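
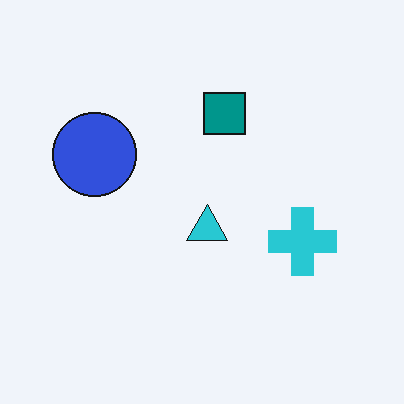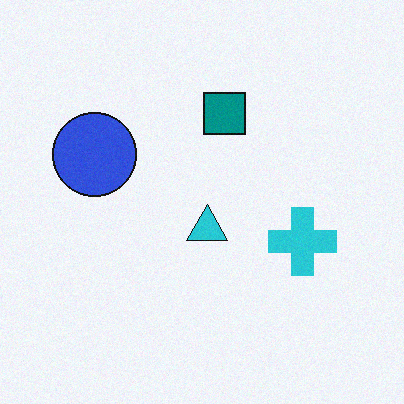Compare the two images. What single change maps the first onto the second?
The image was degraded with subtle gaussian noise.

Random speckle covers the whole image, including the flat background.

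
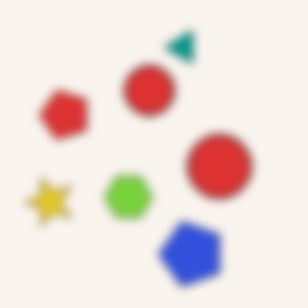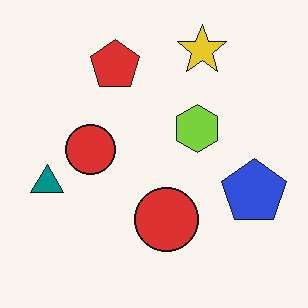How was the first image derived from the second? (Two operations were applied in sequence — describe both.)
Noticeably gaussian-blurred, then transposed (reflected across the top-left ↔ bottom-right diagonal).

Shape edges and outlines are uniformly softened across the whole image. Shapes have swapped their row and column positions — what was in the top-right is now in the bottom-left — a diagonal reflection.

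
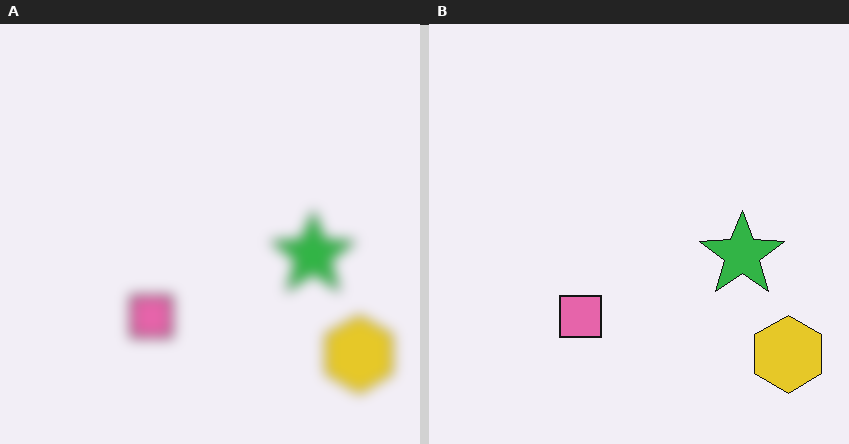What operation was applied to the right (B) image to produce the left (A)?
It was strongly gaussian-blurred.

Shape edges and outlines are uniformly softened across the whole image.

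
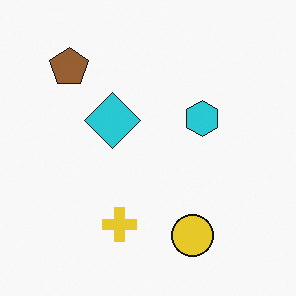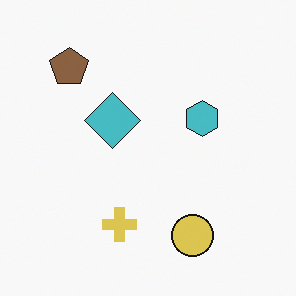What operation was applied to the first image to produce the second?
This is the original image slightly desaturated.

All colors are more muted and greyish — a global saturation change.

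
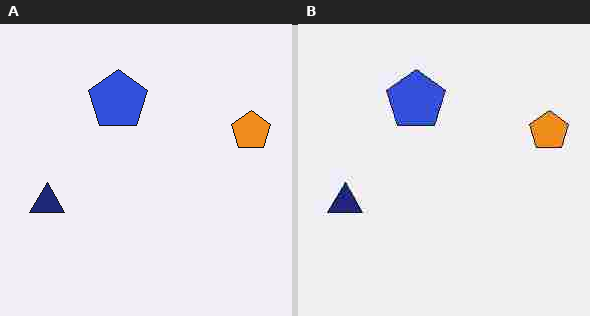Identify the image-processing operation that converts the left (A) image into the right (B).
This is the original image heavily JPEG-compressed with obvious blocking artifacts.

Blocky 8×8 compression artifacts appear around shape edges and the flat background shows ringing — characteristic JPEG degradation.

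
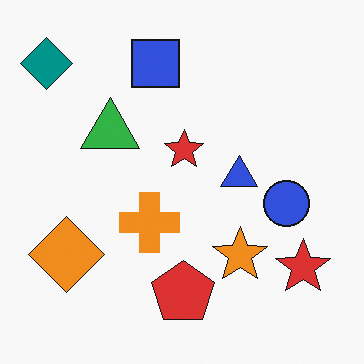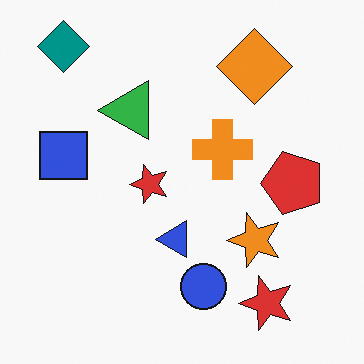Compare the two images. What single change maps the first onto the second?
The image was transposed (reflected across the top-left ↔ bottom-right diagonal).

Shapes have swapped their row and column positions — what was in the top-right is now in the bottom-left — a diagonal reflection.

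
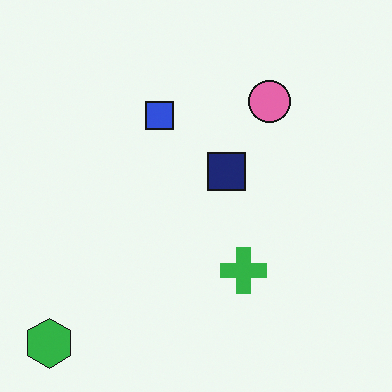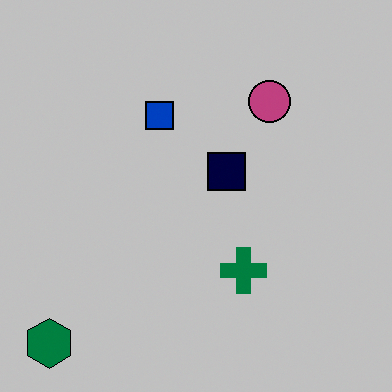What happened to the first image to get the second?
Aggressively posterized.

Each flat color has snapped to a coarser quantized level — most visibly, the near-white background has dropped to a flat grey.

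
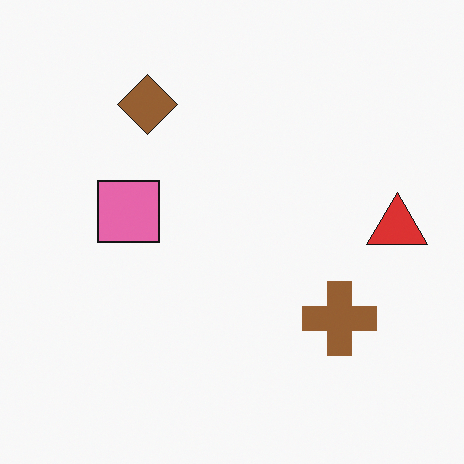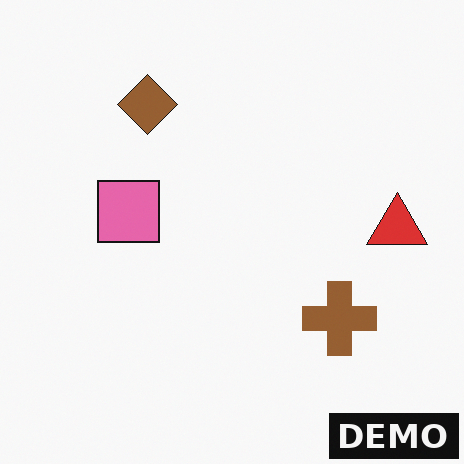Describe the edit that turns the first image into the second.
This is the original image watermarked with the text "DEMO" in the lower-right corner.

A dark label reading "DEMO" appears in the lower-right corner.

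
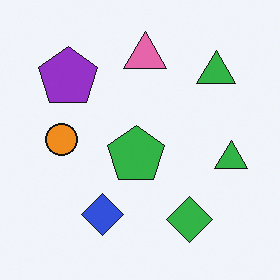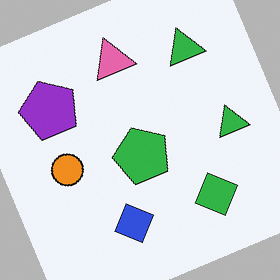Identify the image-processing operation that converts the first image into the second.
Rotated counter-clockwise by a clearly visible amount.

Every shape is tilted by the same angle and the image corners show triangular fill wedges — a whole-image rotation by a non-right angle.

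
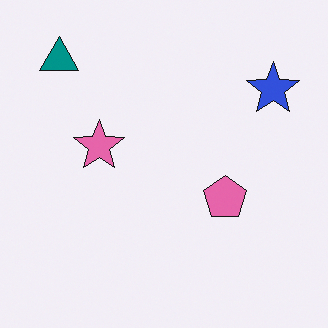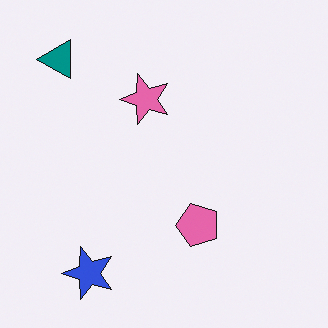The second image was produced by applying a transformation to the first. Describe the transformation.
Transposed (reflected across the top-left ↔ bottom-right diagonal).

Shapes have swapped their row and column positions — what was in the top-right is now in the bottom-left — a diagonal reflection.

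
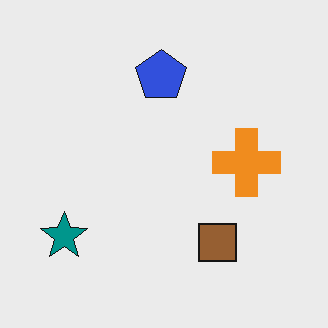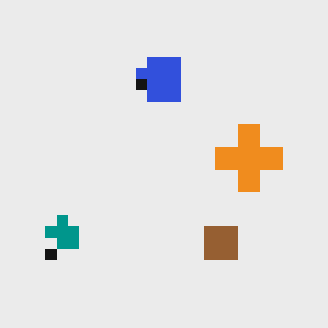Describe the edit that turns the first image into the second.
The transformation is: coarsely pixelated.

Shapes are reduced to large square blocks; fine edges and outlines are lost — a downscale-then-upscale (mosaic) effect.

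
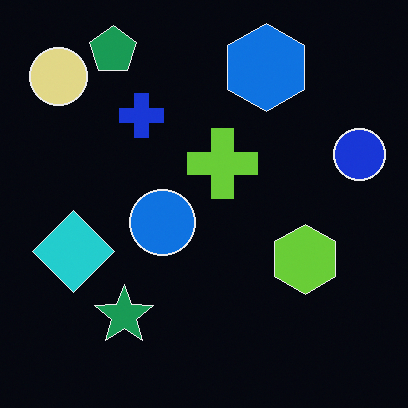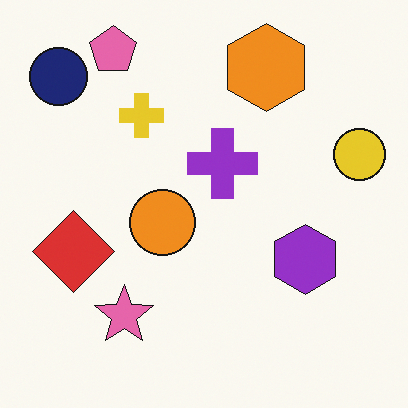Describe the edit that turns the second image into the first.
The image was color-inverted (negative).

The light background has become dark and every shape's color is its complement — a photographic negative.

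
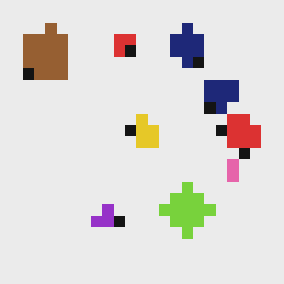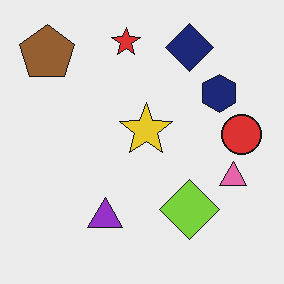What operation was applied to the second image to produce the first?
The transformation is: heavily pixelated into large blocks.

Shapes are reduced to large square blocks; fine edges and outlines are lost — a downscale-then-upscale (mosaic) effect.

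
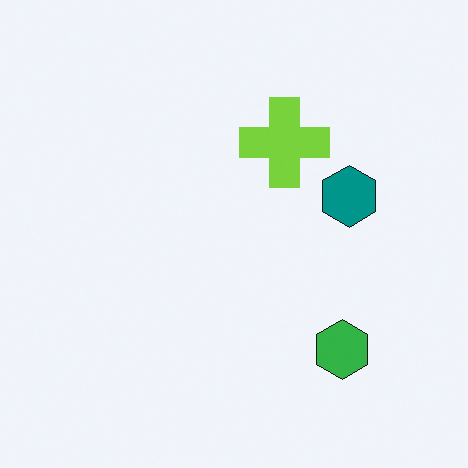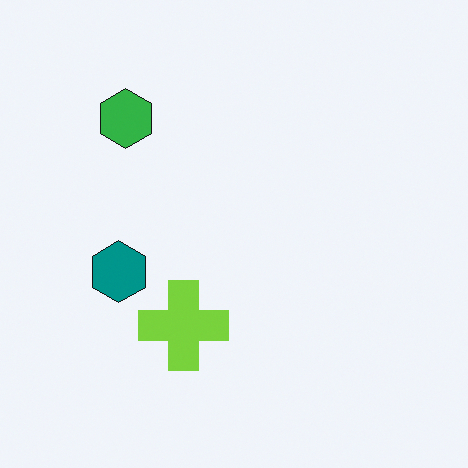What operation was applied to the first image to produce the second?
The transformation is: rotated 180°.

The green hexagon sits in the bottom-right of the first image and the top-left of the second — consistent with a whole-image 180° rotation.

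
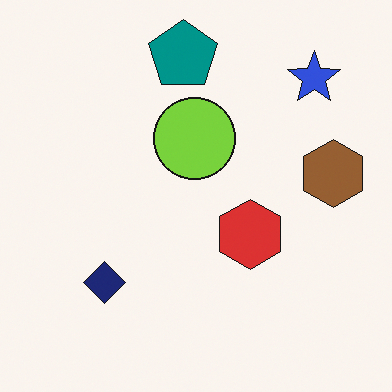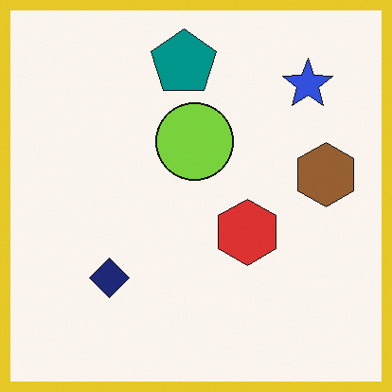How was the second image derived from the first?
The second image is the first framed with a yellow border.

A solid yellow frame runs around the edge of the second image, with the content slightly shrunk inside it.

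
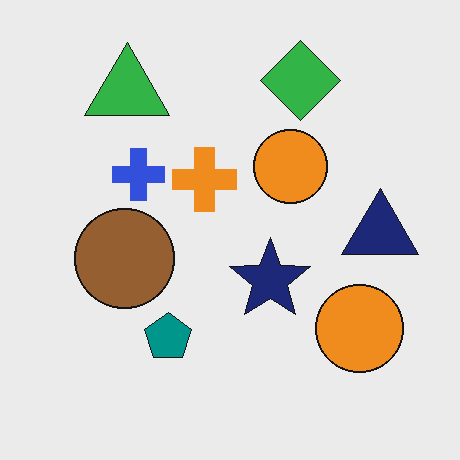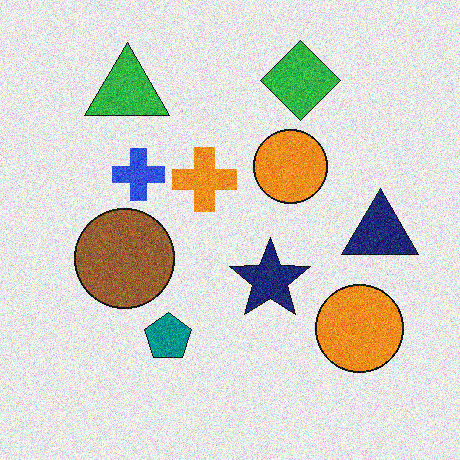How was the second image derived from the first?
This is the original image degraded with moderate additive noise.

Random speckle covers the whole image, including the flat background.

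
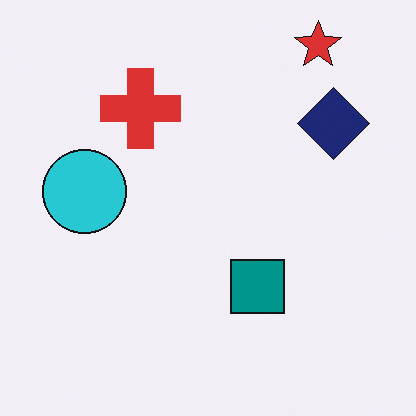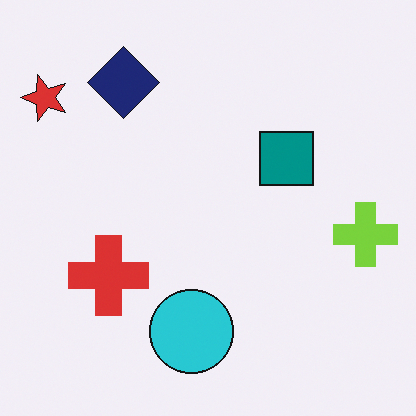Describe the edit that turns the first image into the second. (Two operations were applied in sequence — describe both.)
The transformation is: rotated 90° counter-clockwise, then overlaid with an additional lime cross.

The red star sits in the top-right of the first image and the top-left of the second — consistent with a whole-image 90° counter-clockwise rotation. A lime cross appears in the second image that is absent from the first.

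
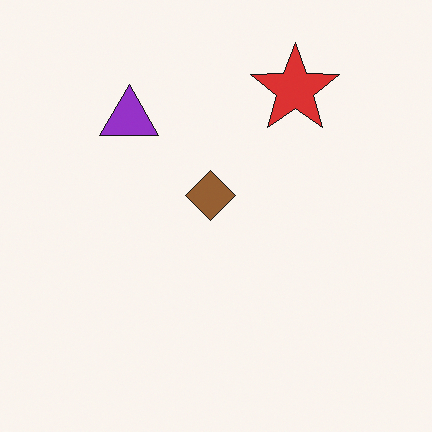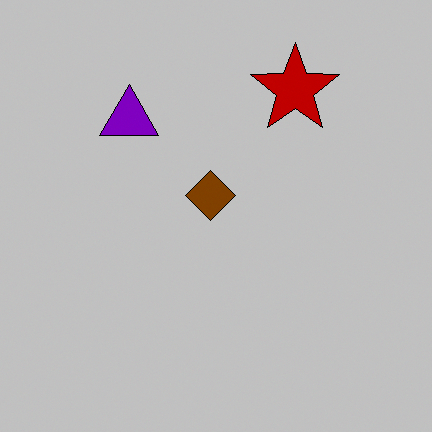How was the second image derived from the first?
This is the original image heavily posterized to just a handful of flat colors.

Each flat color has snapped to a coarser quantized level — most visibly, the near-white background has dropped to a flat grey.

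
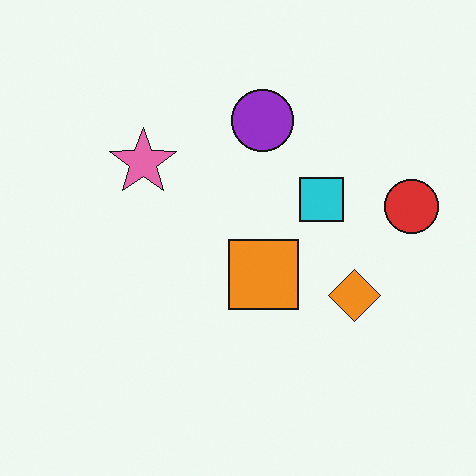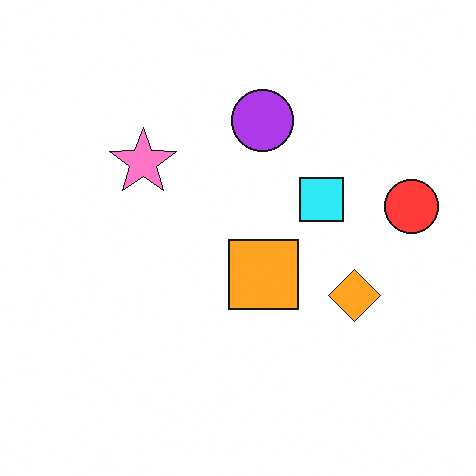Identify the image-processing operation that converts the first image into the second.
The transformation is: brightened a little.

Every pixel — background and shapes alike — is uniformly brightened.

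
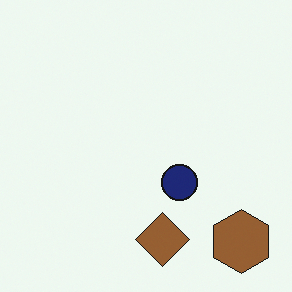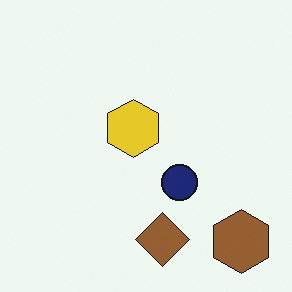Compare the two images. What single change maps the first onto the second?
The transformation is: overlaid with an additional yellow hexagon.

A yellow hexagon appears in the second image that is absent from the first.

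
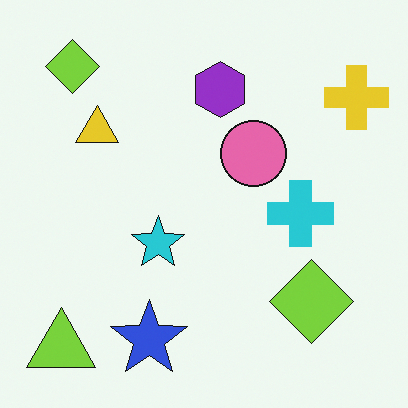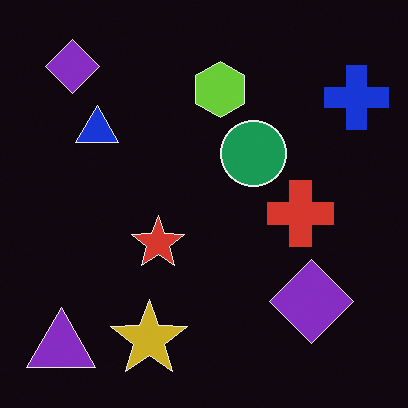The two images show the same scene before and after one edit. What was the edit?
The image was color-inverted (negative).

The light background has become dark and every shape's color is its complement — a photographic negative.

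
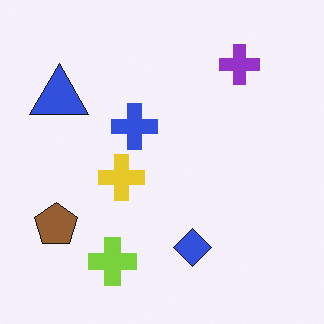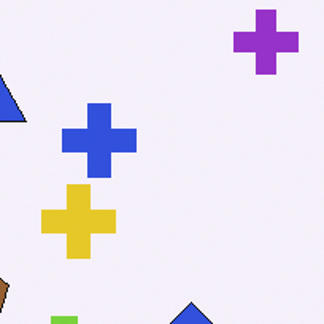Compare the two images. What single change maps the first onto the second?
The second image is the first cropped to a modestly smaller region and rescaled.

The visible shapes are larger and the field of view is narrower; shapes near the original edges may be partly or wholly outside the frame — a crop-and-rescale.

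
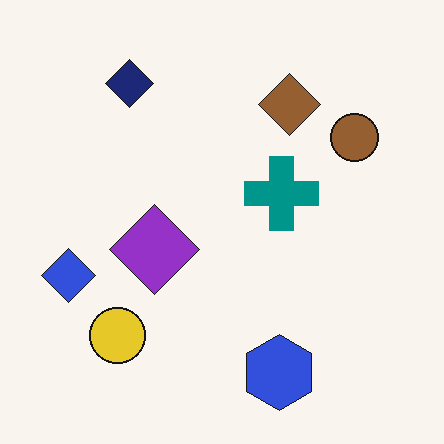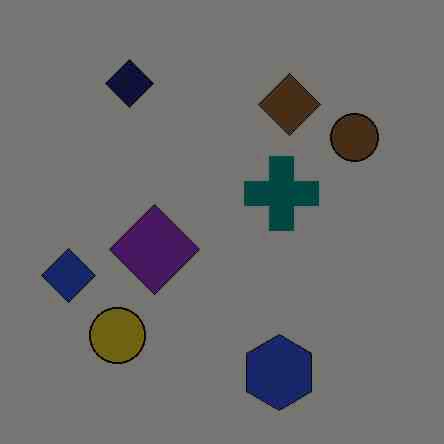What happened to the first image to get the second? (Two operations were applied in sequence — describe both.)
It was heavily JPEG-compressed with obvious blocking artifacts, then noticeably darkened.

Blocky 8×8 compression artifacts appear around shape edges and the flat background shows ringing — characteristic JPEG degradation. Every pixel — background and shapes alike — is uniformly darkened.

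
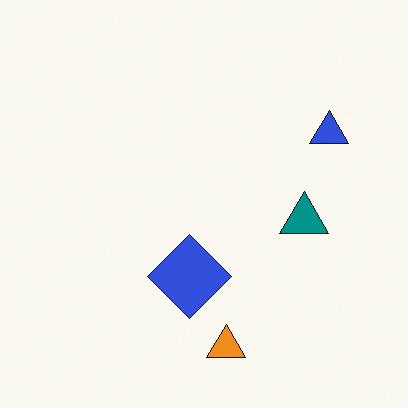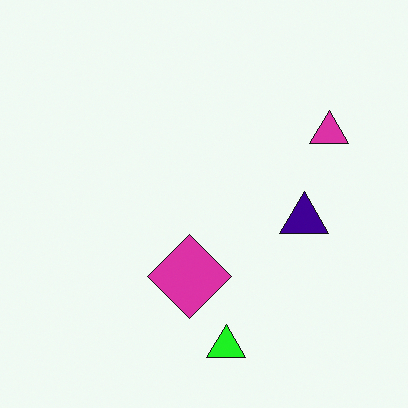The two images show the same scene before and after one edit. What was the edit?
The second image is the first hue-shifted by a moderate amount.

Every shape's color has rotated by the same amount around the hue wheel — a uniform hue shift.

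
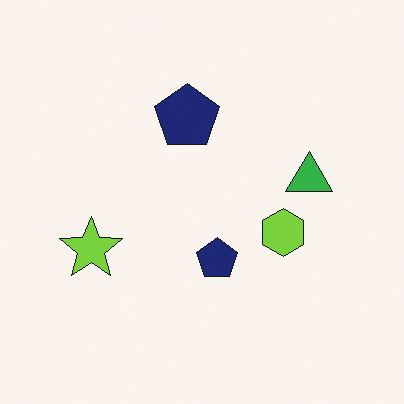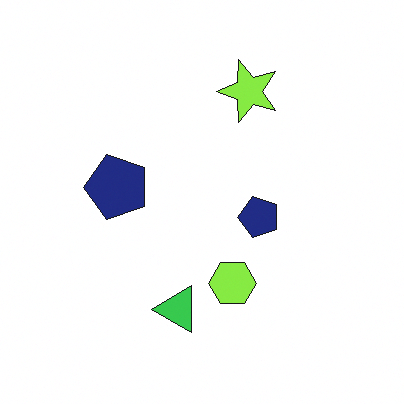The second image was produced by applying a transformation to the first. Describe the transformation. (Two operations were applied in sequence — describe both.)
This is the original image brightened a little, then transposed (reflected across the top-left ↔ bottom-right diagonal).

Every pixel — background and shapes alike — is uniformly brightened. Shapes have swapped their row and column positions — what was in the top-right is now in the bottom-left — a diagonal reflection.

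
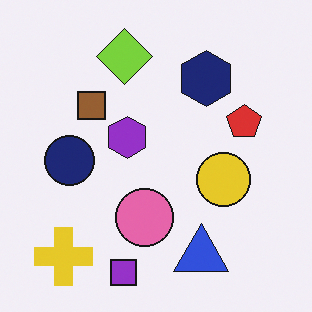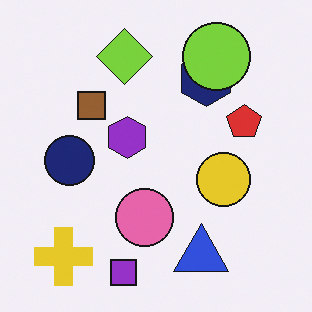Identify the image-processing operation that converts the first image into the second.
The second image is the first overlaid with an additional lime circle.

A lime circle appears in the second image that is absent from the first.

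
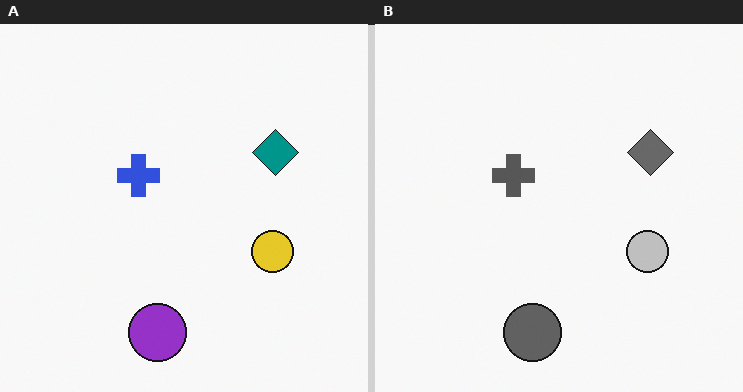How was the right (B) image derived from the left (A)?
This is the original image converted to grayscale.

All color is removed — every shape is now a shade of grey.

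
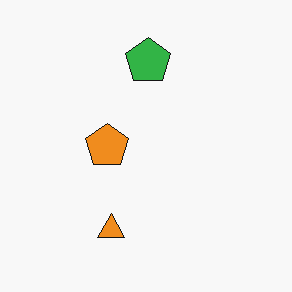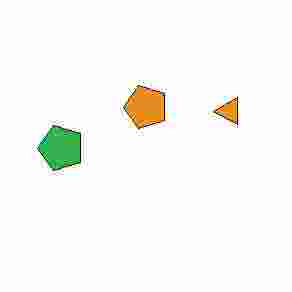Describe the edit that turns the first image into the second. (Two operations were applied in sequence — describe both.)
The image was transposed (reflected across the top-left ↔ bottom-right diagonal), then heavily JPEG-compressed with obvious blocking artifacts.

Shapes have swapped their row and column positions — what was in the top-right is now in the bottom-left — a diagonal reflection. Blocky 8×8 compression artifacts appear around shape edges and the flat background shows ringing — characteristic JPEG degradation.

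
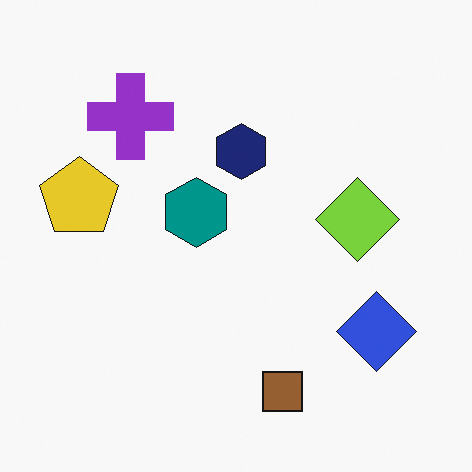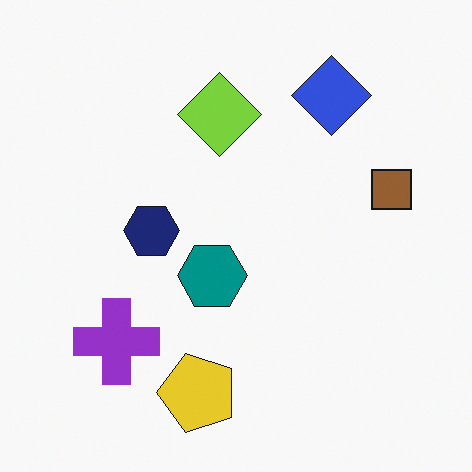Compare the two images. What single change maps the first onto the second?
The second image is the first rotated 90° counter-clockwise.

The blue diamond sits in the bottom-right of the first image and the top-right of the second — consistent with a whole-image 90° counter-clockwise rotation.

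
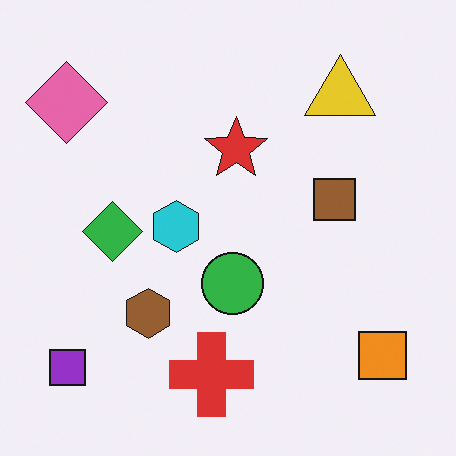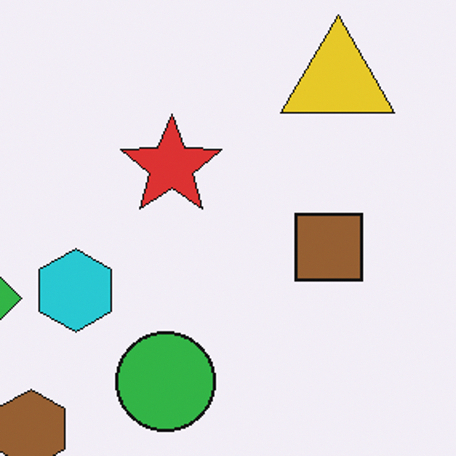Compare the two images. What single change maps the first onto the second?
It was cropped slightly and scaled back up.

The visible shapes are larger and the field of view is narrower; shapes near the original edges may be partly or wholly outside the frame — a crop-and-rescale.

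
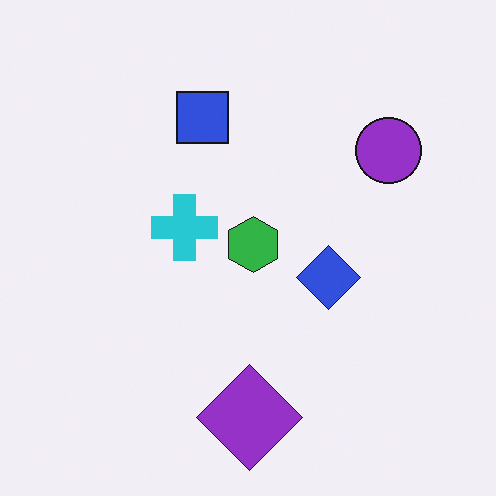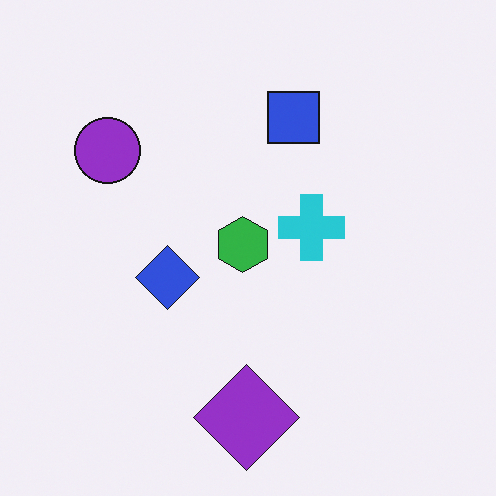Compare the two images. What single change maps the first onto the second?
The transformation is: flipped horizontally (left ↔ right).

The purple circle is in the top-right of the first image and the top-left of the second — shapes on opposite sides of the vertical midline have swapped in a mirror flip.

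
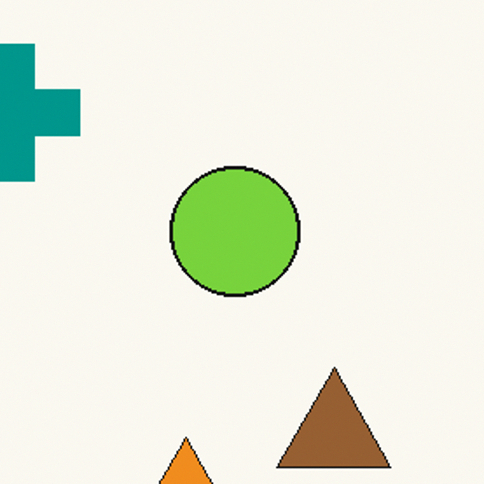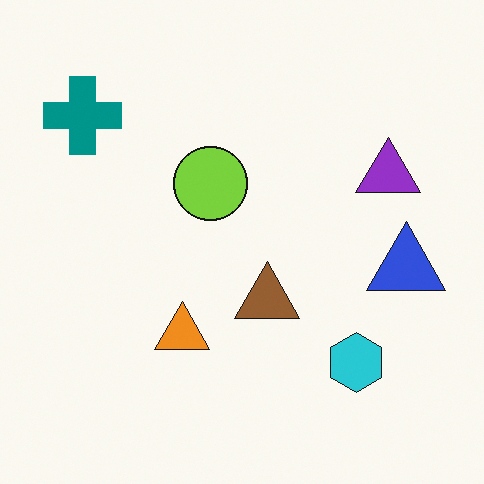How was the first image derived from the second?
The image was cropped tightly and scaled back up.

The visible shapes are larger and the field of view is narrower; shapes near the original edges may be partly or wholly outside the frame — a crop-and-rescale.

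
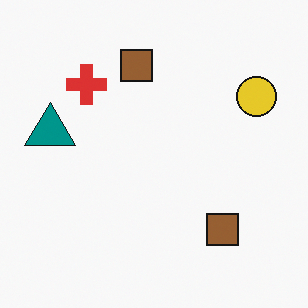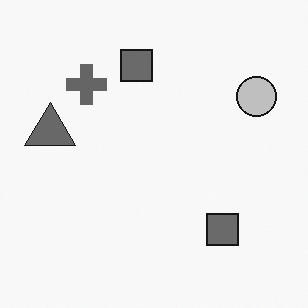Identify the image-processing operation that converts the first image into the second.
This is the original image converted to grayscale.

All color is removed — every shape is now a shade of grey.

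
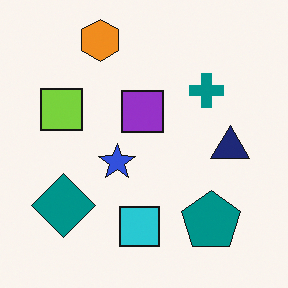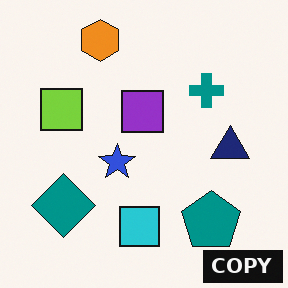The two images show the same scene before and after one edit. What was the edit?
The second image is the first watermarked with the text "COPY" in the lower-right corner.

A dark label reading "COPY" appears in the lower-right corner.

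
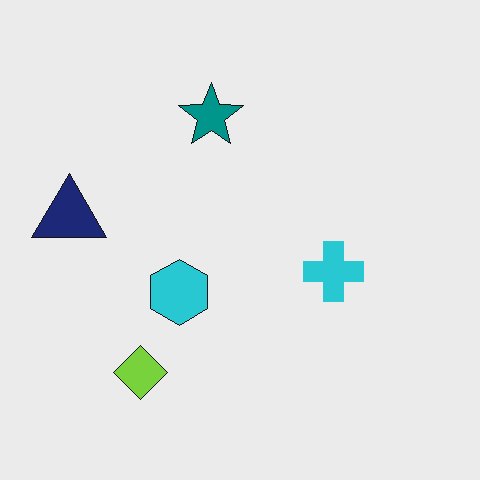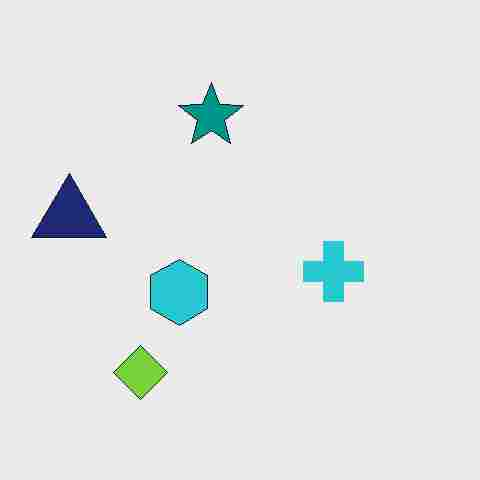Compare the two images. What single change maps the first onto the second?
It was heavily JPEG-compressed with obvious blocking artifacts.

Blocky 8×8 compression artifacts appear around shape edges and the flat background shows ringing — characteristic JPEG degradation.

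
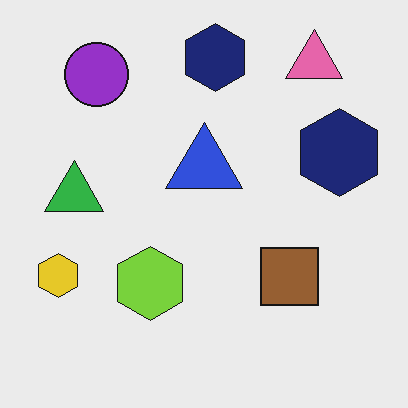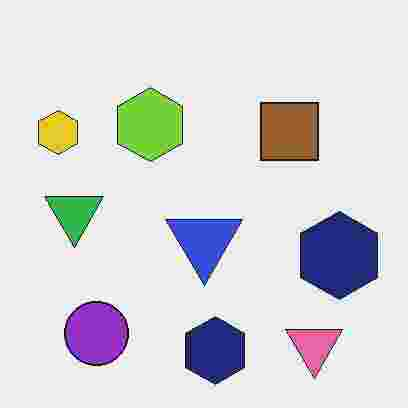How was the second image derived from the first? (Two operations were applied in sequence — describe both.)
The second image is the first flipped vertically (top ↔ bottom), then heavily JPEG-compressed with obvious blocking artifacts.

The pink triangle is in the top-right of the first image and the bottom-right of the second — shapes on opposite sides of the horizontal midline have swapped in a mirror flip. Blocky 8×8 compression artifacts appear around shape edges and the flat background shows ringing — characteristic JPEG degradation.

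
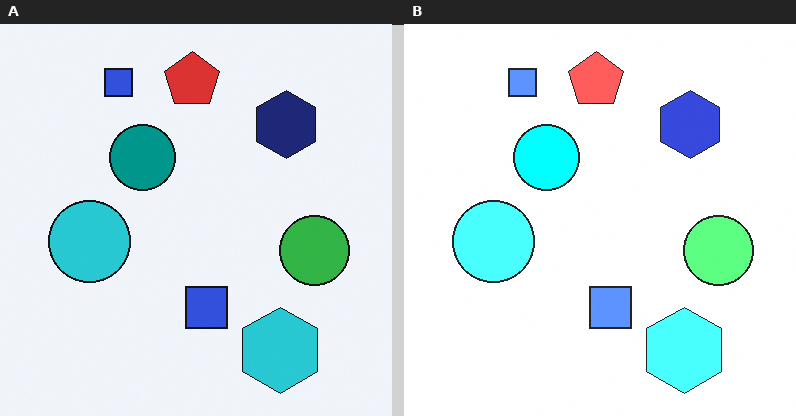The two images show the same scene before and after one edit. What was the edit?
The right (B) image is the left (A) brightened a lot.

Every pixel — background and shapes alike — is uniformly brightened.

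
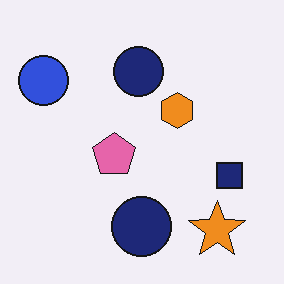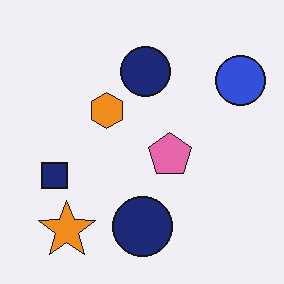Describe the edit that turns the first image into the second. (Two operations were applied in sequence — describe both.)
Flipped horizontally (left ↔ right), then given moderate JPEG compression.

The blue circle is in the top-left of the first image and the top-right of the second — shapes on opposite sides of the vertical midline have swapped in a mirror flip. Blocky 8×8 compression artifacts appear around shape edges and the flat background shows ringing — characteristic JPEG degradation.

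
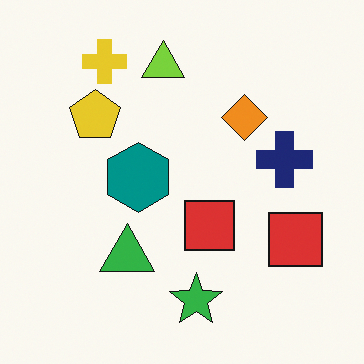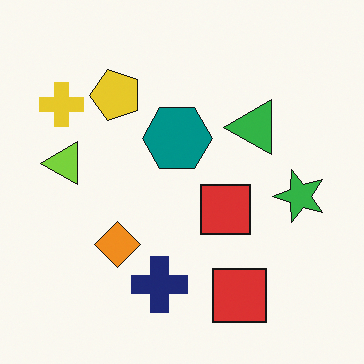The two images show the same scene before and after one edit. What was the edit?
It was transposed (reflected across the top-left ↔ bottom-right diagonal).

Shapes have swapped their row and column positions — what was in the top-right is now in the bottom-left — a diagonal reflection.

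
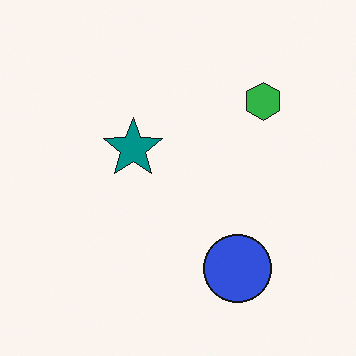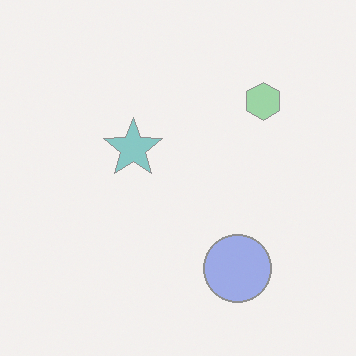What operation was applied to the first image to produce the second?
It was washed out (contrast reduced).

Tones are pushed toward mid-grey across the whole image — a global contrast change.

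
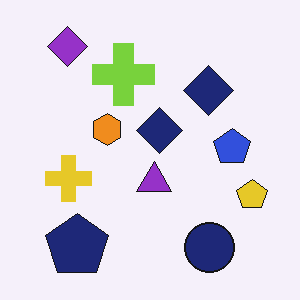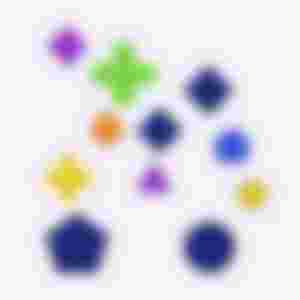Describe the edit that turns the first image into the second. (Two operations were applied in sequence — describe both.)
This is the original image heavily blurred, then degraded with heavy JPEG compression.

Shape edges and outlines are uniformly softened across the whole image. Blocky 8×8 compression artifacts appear around shape edges and the flat background shows ringing — characteristic JPEG degradation.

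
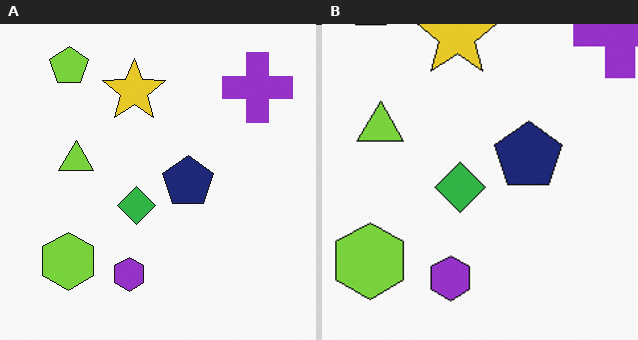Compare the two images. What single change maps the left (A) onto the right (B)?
It was cropped to a modestly smaller region and rescaled.

The visible shapes are larger and the field of view is narrower; shapes near the original edges may be partly or wholly outside the frame — a crop-and-rescale.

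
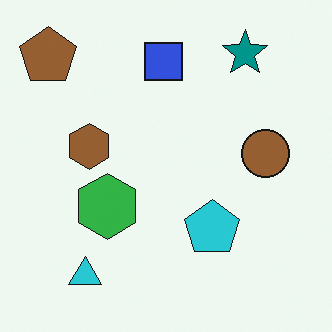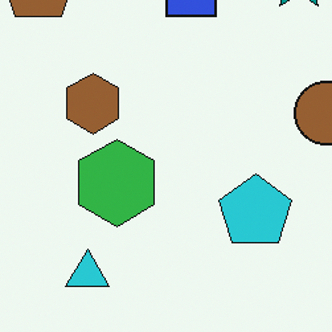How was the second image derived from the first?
The image was cropped to a modestly smaller region and rescaled.

The visible shapes are larger and the field of view is narrower; shapes near the original edges may be partly or wholly outside the frame — a crop-and-rescale.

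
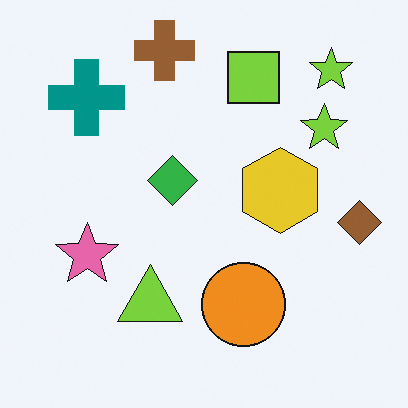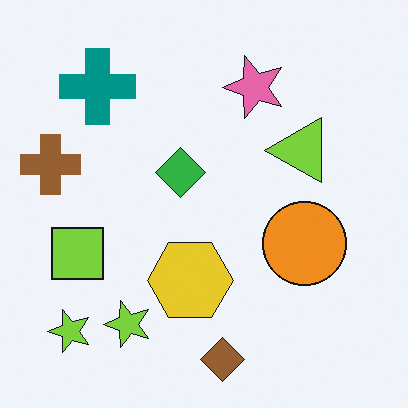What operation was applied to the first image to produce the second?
The transformation is: transposed (reflected across the top-left ↔ bottom-right diagonal).

Shapes have swapped their row and column positions — what was in the top-right is now in the bottom-left — a diagonal reflection.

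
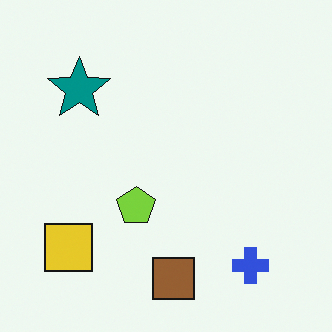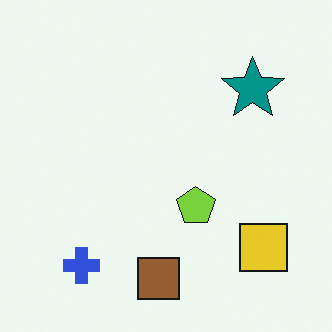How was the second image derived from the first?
It was flipped horizontally (left ↔ right).

The yellow square is in the bottom-left of the first image and the bottom-right of the second — shapes on opposite sides of the vertical midline have swapped in a mirror flip.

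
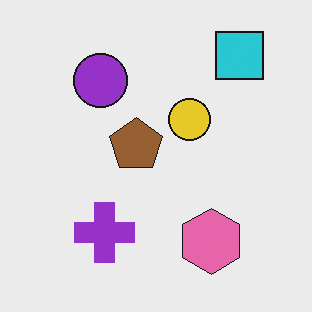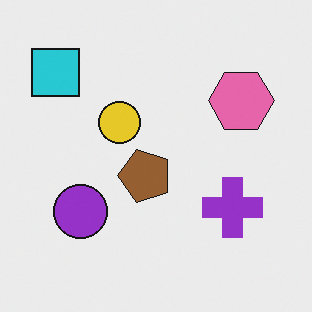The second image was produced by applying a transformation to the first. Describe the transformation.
The transformation is: rotated 90° counter-clockwise.

The cyan square sits in the top-right of the first image and the top-left of the second — consistent with a whole-image 90° counter-clockwise rotation.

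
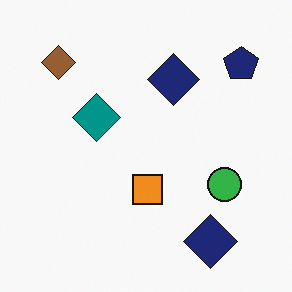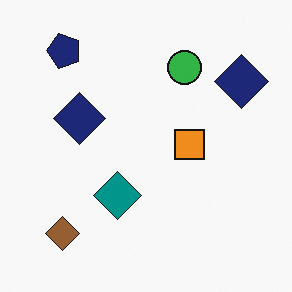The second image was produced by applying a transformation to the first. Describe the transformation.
This is the original image rotated 90° counter-clockwise.

The navy pentagon sits in the top-right of the first image and the top-left of the second — consistent with a whole-image 90° counter-clockwise rotation.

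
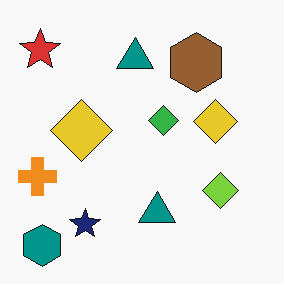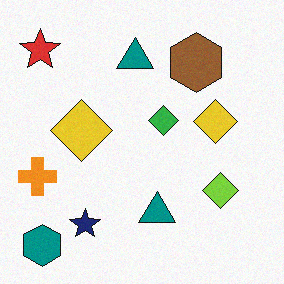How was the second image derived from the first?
The transformation is: degraded with light additive noise.

Random speckle covers the whole image, including the flat background.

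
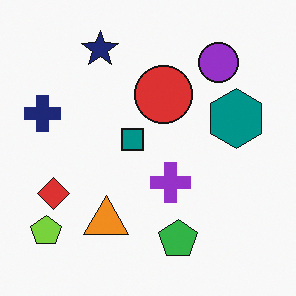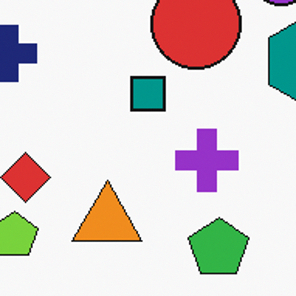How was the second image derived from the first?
The image was cropped to a modestly smaller region and rescaled.

The visible shapes are larger and the field of view is narrower; shapes near the original edges may be partly or wholly outside the frame — a crop-and-rescale.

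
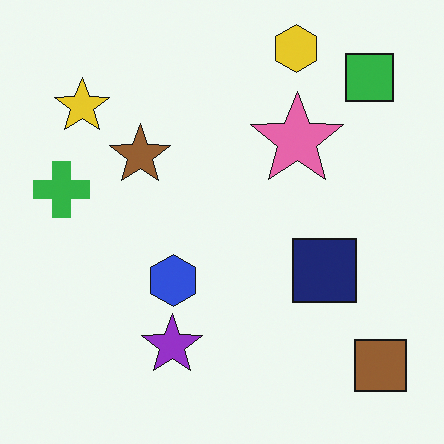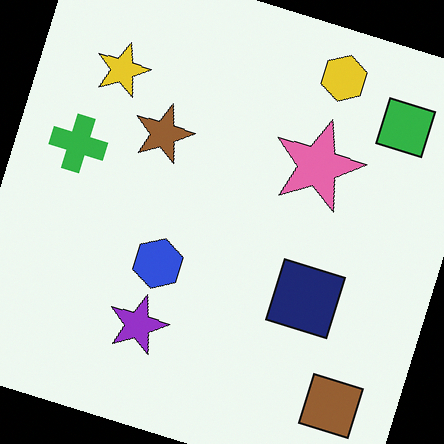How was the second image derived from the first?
It was rotated clockwise by a moderate amount.

Every shape is tilted by the same angle and the image corners show triangular fill wedges — a whole-image rotation by a non-right angle.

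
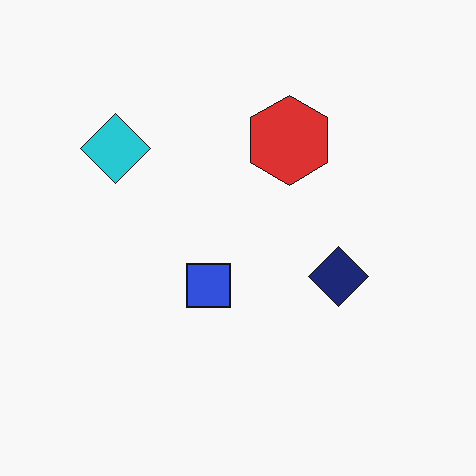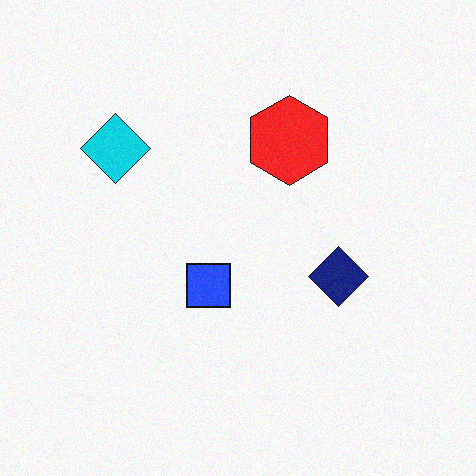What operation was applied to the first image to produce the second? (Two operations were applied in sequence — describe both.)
Slightly oversaturated, then degraded with subtle gaussian noise.

All colors are more vivid — a global saturation change. Random speckle covers the whole image, including the flat background.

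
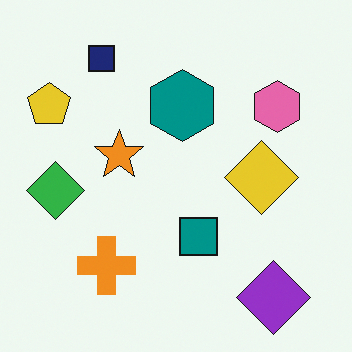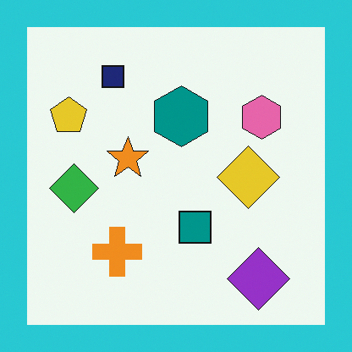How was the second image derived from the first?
It was framed with a cyan border.

A solid cyan frame runs around the edge of the second image, with the content slightly shrunk inside it.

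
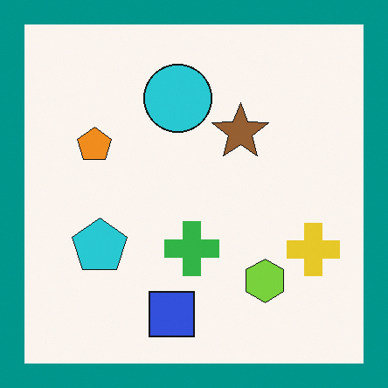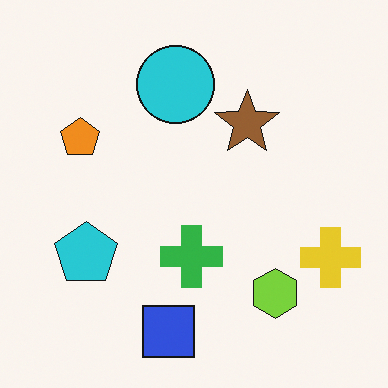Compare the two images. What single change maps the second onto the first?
The transformation is: framed with a teal border.

A solid teal frame runs around the edge of the first image, with the content slightly shrunk inside it.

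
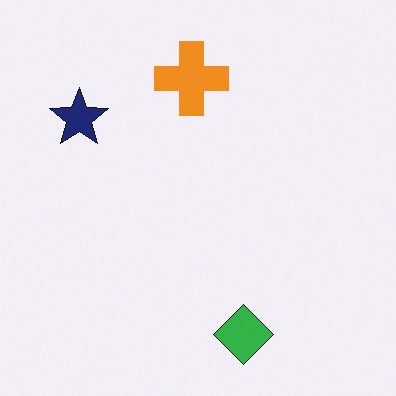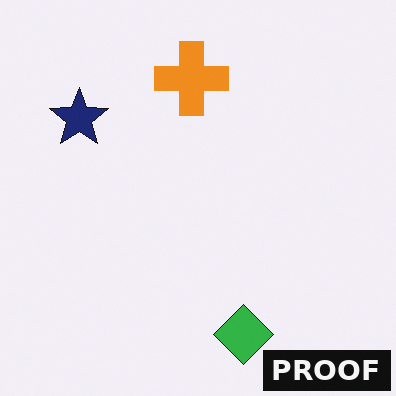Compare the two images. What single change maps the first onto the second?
Watermarked with the text "PROOF" in the lower-right corner.

A dark label reading "PROOF" appears in the lower-right corner.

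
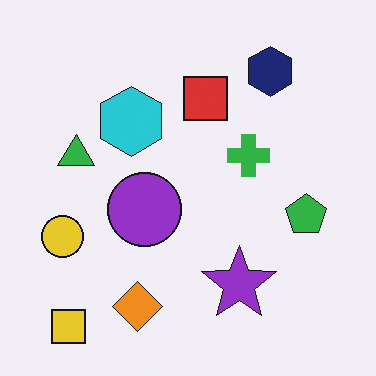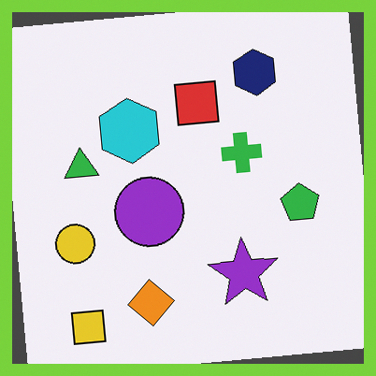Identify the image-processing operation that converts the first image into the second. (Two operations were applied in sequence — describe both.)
Rotated counter-clockwise by a small amount, then framed with a lime border.

Every shape is tilted by the same angle and the image corners show triangular fill wedges — a whole-image rotation by a non-right angle. A solid lime frame runs around the edge of the second image, with the content slightly shrunk inside it.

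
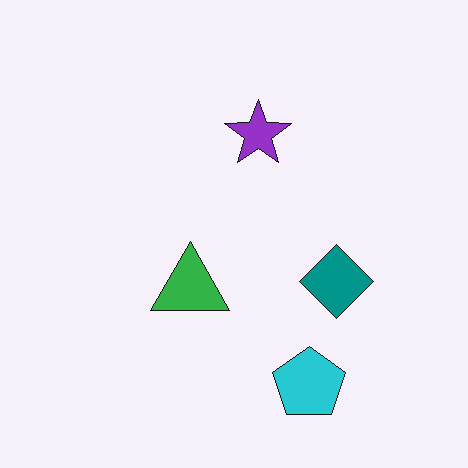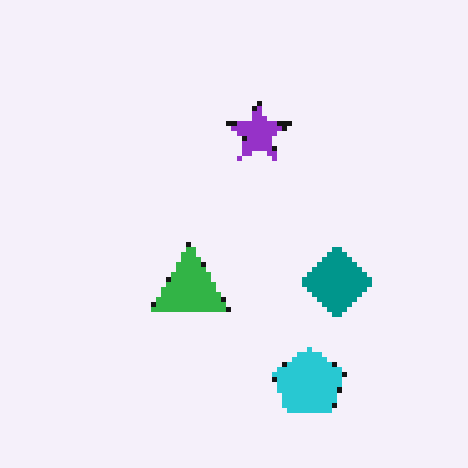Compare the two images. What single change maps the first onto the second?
It was lightly pixelated (a mild mosaic effect).

Shapes are reduced to large square blocks; fine edges and outlines are lost — a downscale-then-upscale (mosaic) effect.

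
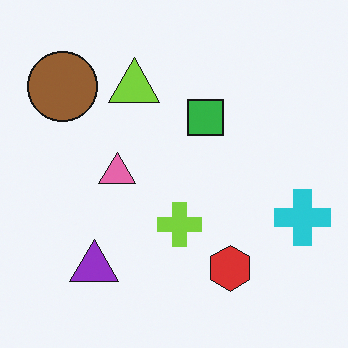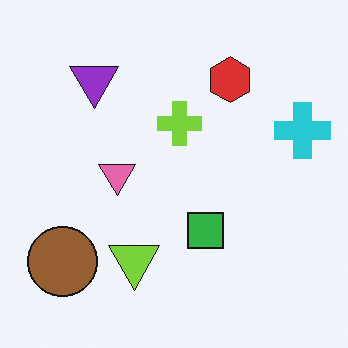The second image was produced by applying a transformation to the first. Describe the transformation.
The transformation is: flipped vertically (top ↔ bottom).

The red hexagon is in the bottom of the first image and the top of the second — shapes on opposite sides of the horizontal midline have swapped in a mirror flip.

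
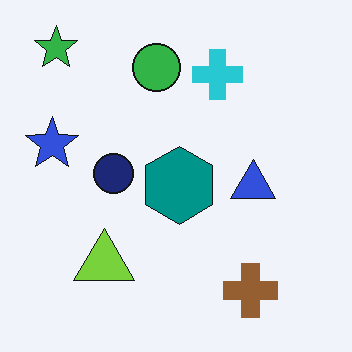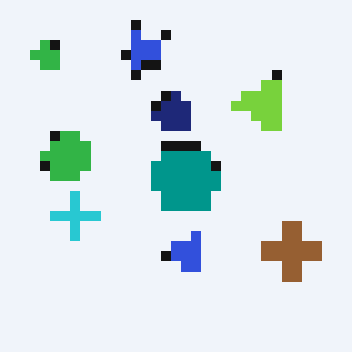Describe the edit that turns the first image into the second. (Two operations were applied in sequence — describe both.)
The second image is the first transposed (reflected across the top-left ↔ bottom-right diagonal), then heavily pixelated into large blocks.

Shapes have swapped their row and column positions — what was in the top-right is now in the bottom-left — a diagonal reflection. Shapes are reduced to large square blocks; fine edges and outlines are lost — a downscale-then-upscale (mosaic) effect.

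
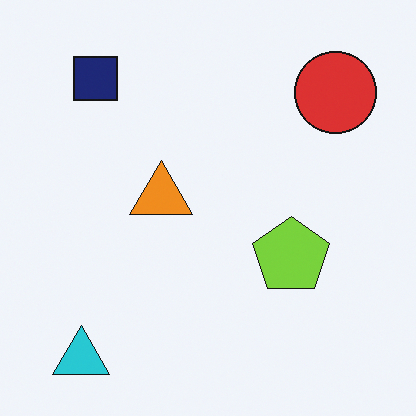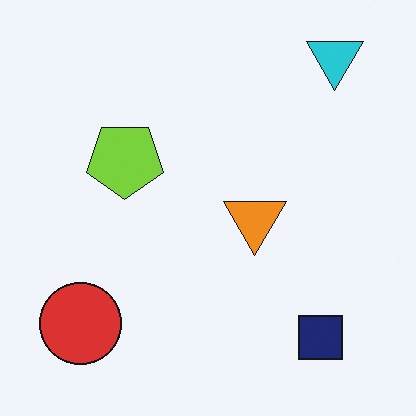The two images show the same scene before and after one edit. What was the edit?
This is the original image rotated 180°.

The cyan triangle sits in the bottom-left of the first image and the top-right of the second — consistent with a whole-image 180° rotation.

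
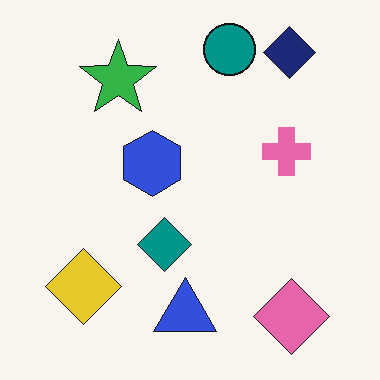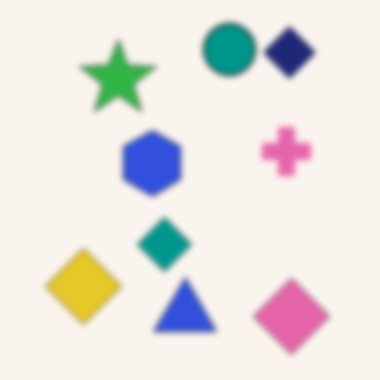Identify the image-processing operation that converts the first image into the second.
It was moderately blurred.

Shape edges and outlines are uniformly softened across the whole image.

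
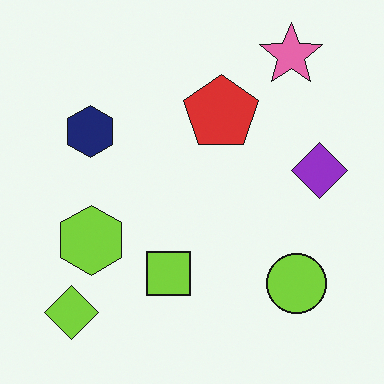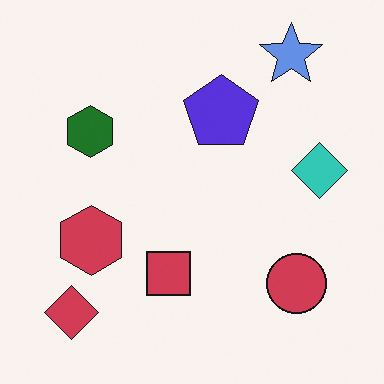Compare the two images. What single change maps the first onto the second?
The second image is the first hue-shifted by a large amount.

Every shape's color has rotated by the same amount around the hue wheel — a uniform hue shift.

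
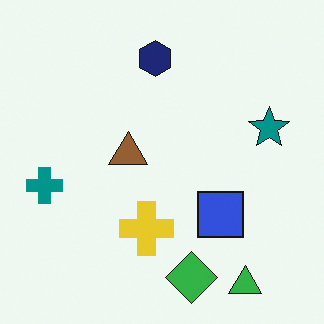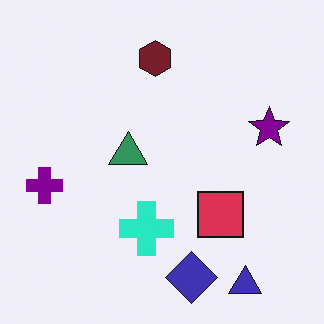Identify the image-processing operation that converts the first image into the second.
This is the original image hue-shifted by a moderate amount.

Every shape's color has rotated by the same amount around the hue wheel — a uniform hue shift.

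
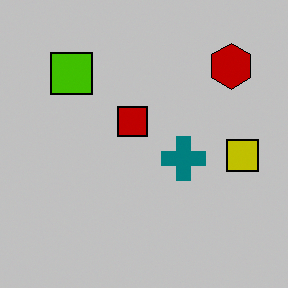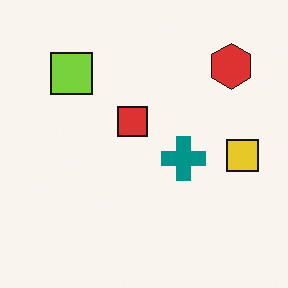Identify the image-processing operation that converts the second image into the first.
Heavily posterized to just a handful of flat colors.

Each flat color has snapped to a coarser quantized level — most visibly, the near-white background has dropped to a flat grey.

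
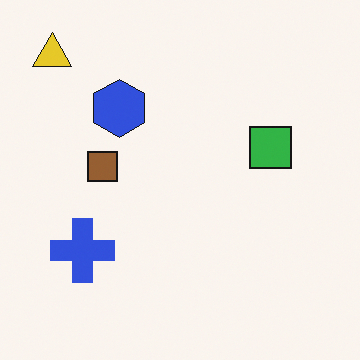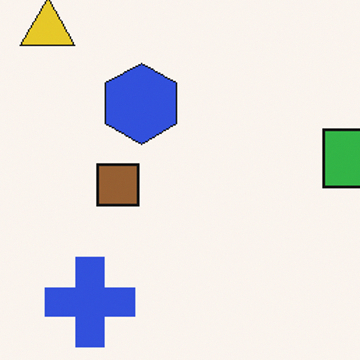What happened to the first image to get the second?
This is the original image cropped to a modestly smaller region and rescaled.

The visible shapes are larger and the field of view is narrower; shapes near the original edges may be partly or wholly outside the frame — a crop-and-rescale.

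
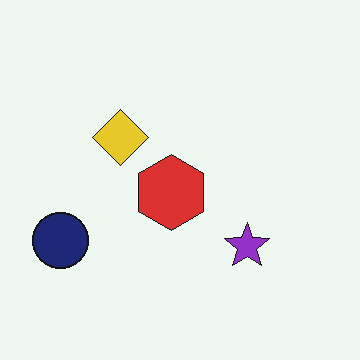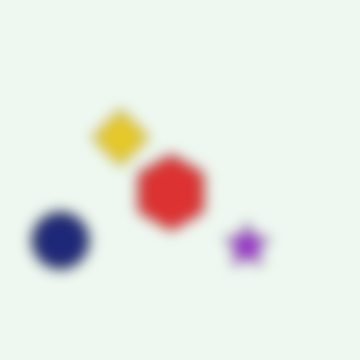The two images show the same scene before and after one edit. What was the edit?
Strongly gaussian-blurred.

Shape edges and outlines are uniformly softened across the whole image.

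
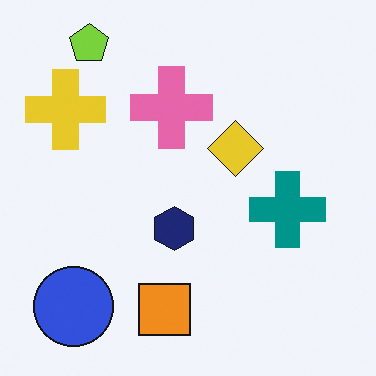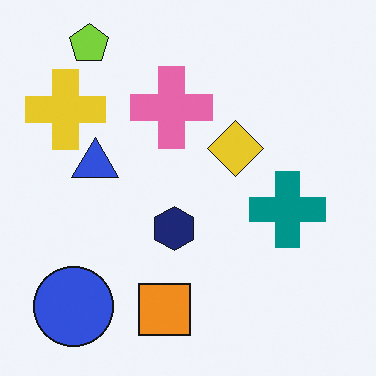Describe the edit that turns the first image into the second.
The transformation is: overlaid with an additional blue triangle.

A blue triangle appears in the second image that is absent from the first.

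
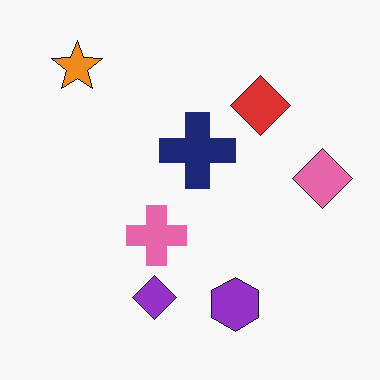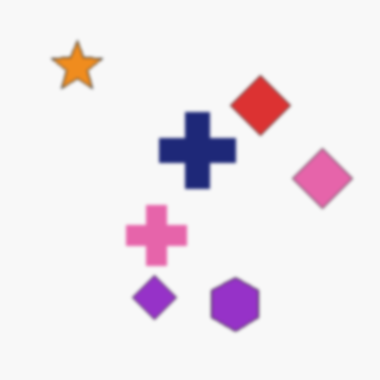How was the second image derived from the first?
The transformation is: given a subtle gaussian blur.

Shape edges and outlines are uniformly softened across the whole image.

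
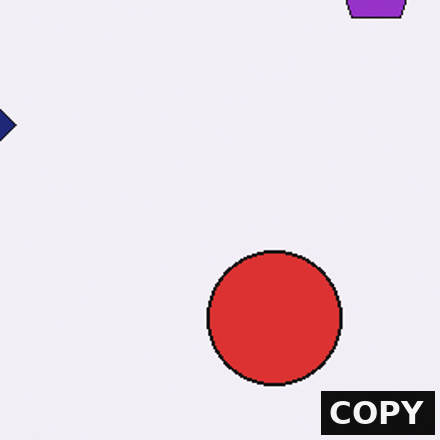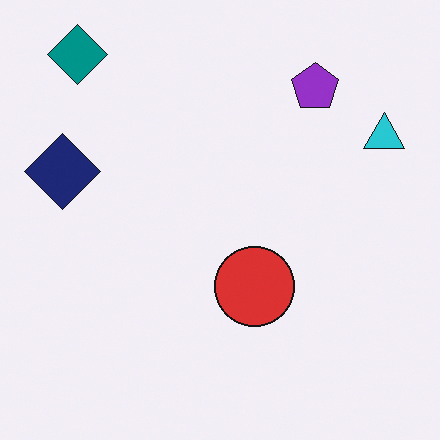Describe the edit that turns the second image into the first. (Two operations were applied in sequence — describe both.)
This is the original image cropped to a noticeably smaller region and rescaled, then watermarked with the text "COPY" in the lower-right corner.

The visible shapes are larger and the field of view is narrower; shapes near the original edges may be partly or wholly outside the frame — a crop-and-rescale. A dark label reading "COPY" appears in the lower-right corner.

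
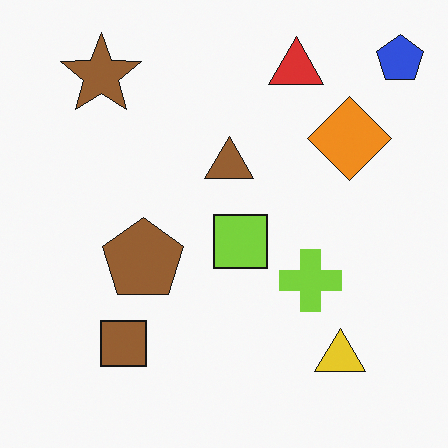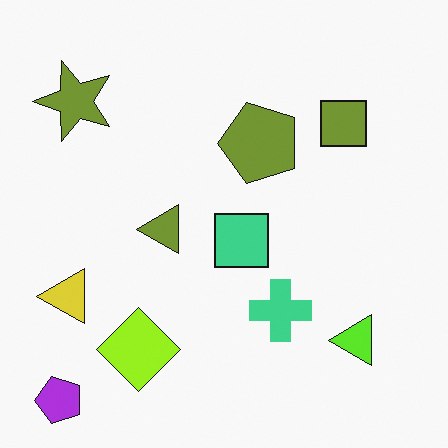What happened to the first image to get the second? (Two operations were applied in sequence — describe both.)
The transformation is: transposed (reflected across the top-left ↔ bottom-right diagonal), then hue-shifted by a small amount.

Shapes have swapped their row and column positions — what was in the top-right is now in the bottom-left — a diagonal reflection. Every shape's color has rotated by the same amount around the hue wheel — a uniform hue shift.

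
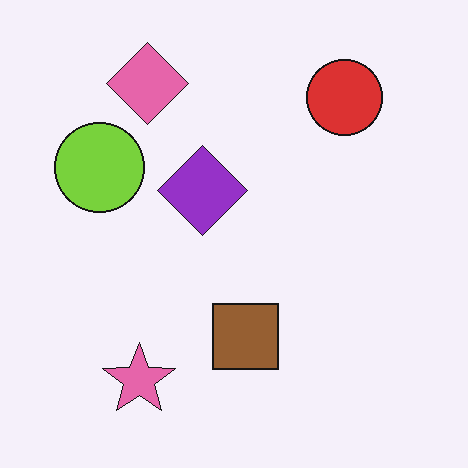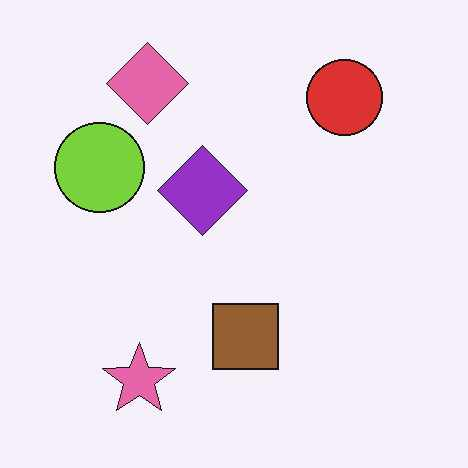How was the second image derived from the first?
This is the original image JPEG-compressed with visible artifacts.

Blocky 8×8 compression artifacts appear around shape edges and the flat background shows ringing — characteristic JPEG degradation.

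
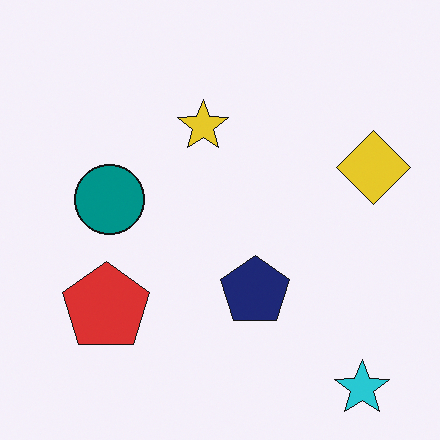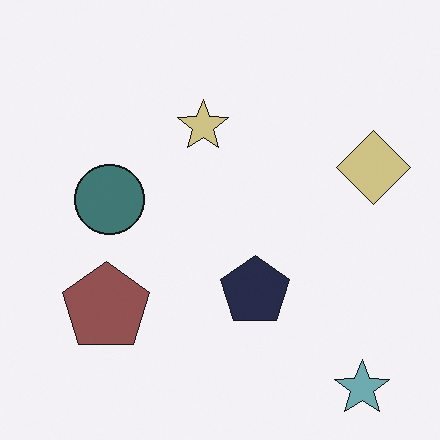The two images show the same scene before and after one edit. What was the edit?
The transformation is: heavily desaturated.

All colors are more muted and greyish — a global saturation change.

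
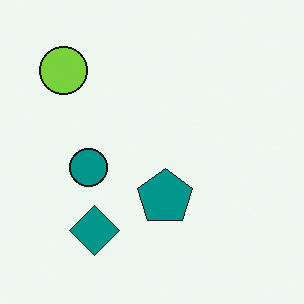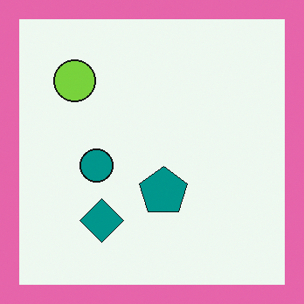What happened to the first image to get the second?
This is the original image framed with a pink border.

A solid pink frame runs around the edge of the second image, with the content slightly shrunk inside it.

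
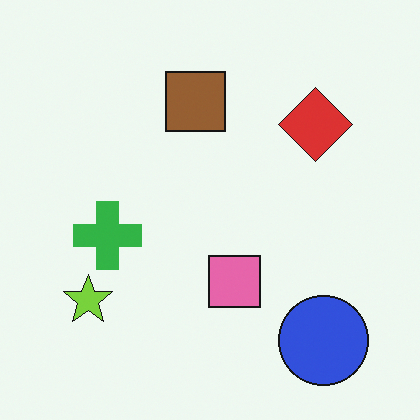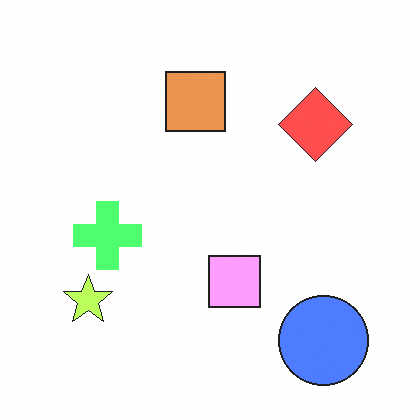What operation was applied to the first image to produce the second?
The image was substantially brightened.

Every pixel — background and shapes alike — is uniformly brightened.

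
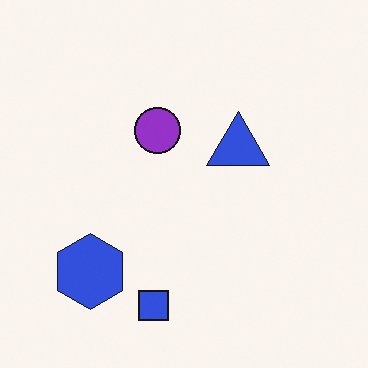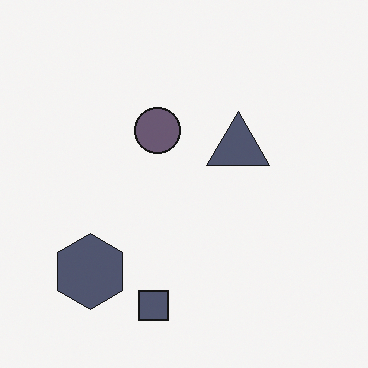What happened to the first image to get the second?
The image was heavily desaturated.

All colors are more muted and greyish — a global saturation change.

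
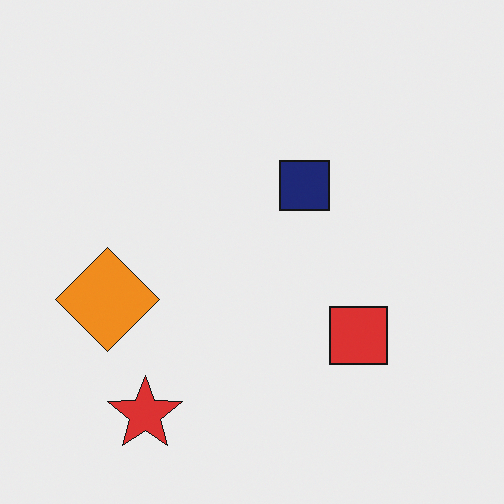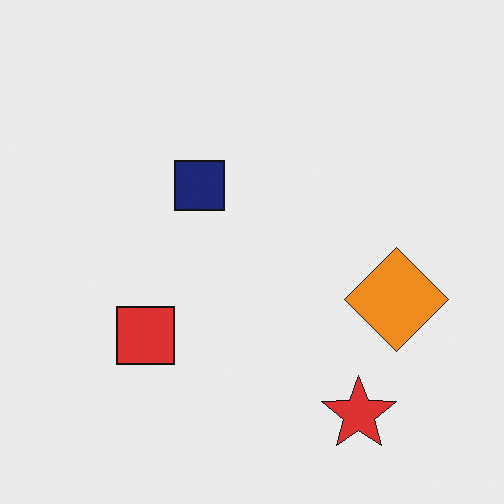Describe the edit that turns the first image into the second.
It was flipped horizontally (left ↔ right).

The orange diamond is in the left of the first image and the right of the second — shapes on opposite sides of the vertical midline have swapped in a mirror flip.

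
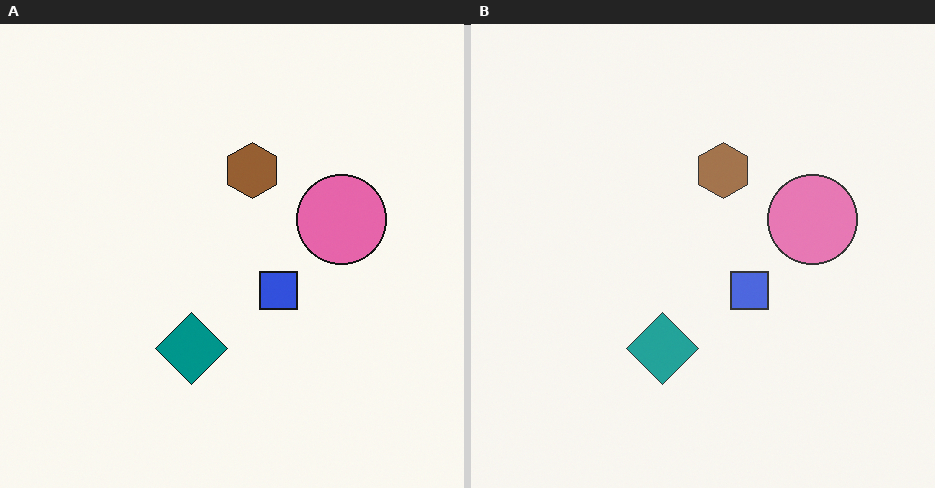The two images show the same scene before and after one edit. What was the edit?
Given slightly reduced contrast.

Tones are pushed toward mid-grey across the whole image — a global contrast change.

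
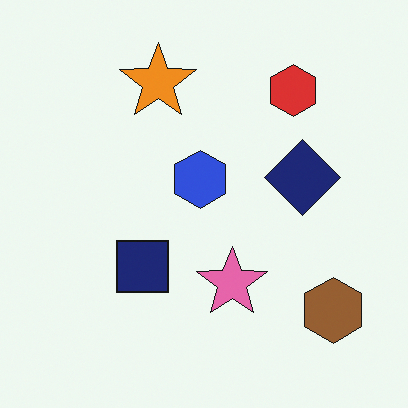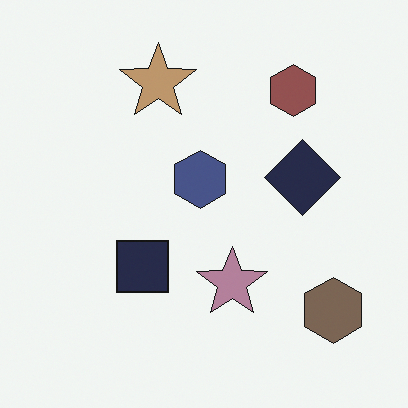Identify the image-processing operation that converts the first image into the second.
The image was made much more muted (saturation change).

All colors are more muted and greyish — a global saturation change.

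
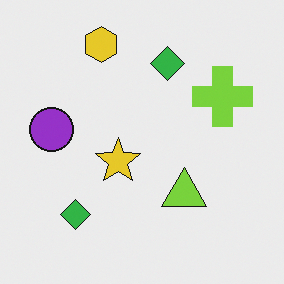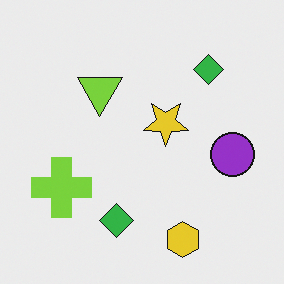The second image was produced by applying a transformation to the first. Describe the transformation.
It was rotated 180°.

The yellow hexagon sits in the top of the first image and the bottom of the second — consistent with a whole-image 180° rotation.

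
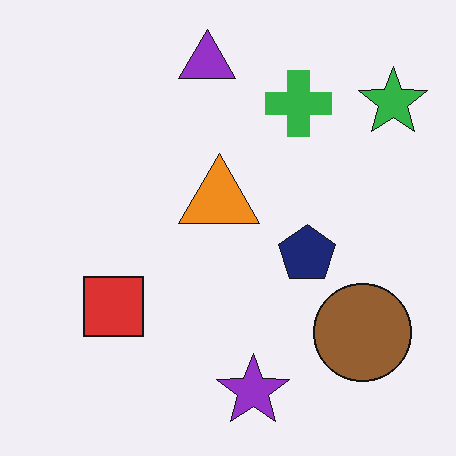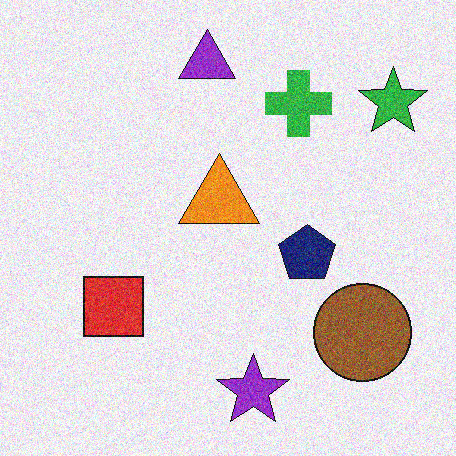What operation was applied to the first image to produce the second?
Degraded with moderate additive noise.

Random speckle covers the whole image, including the flat background.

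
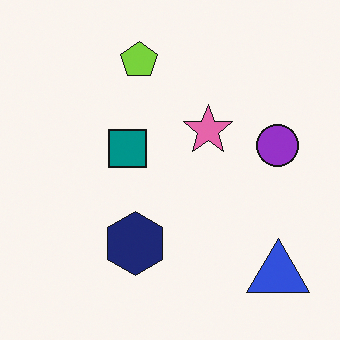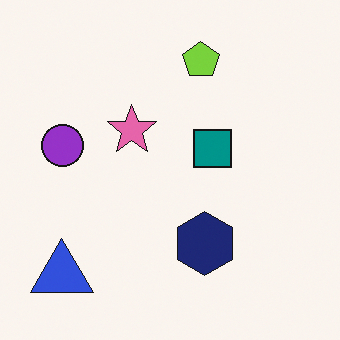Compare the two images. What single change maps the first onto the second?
The image was flipped horizontally (left ↔ right).

The blue triangle is in the bottom-right of the first image and the bottom-left of the second — shapes on opposite sides of the vertical midline have swapped in a mirror flip.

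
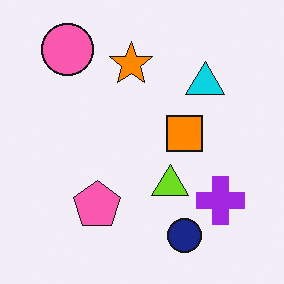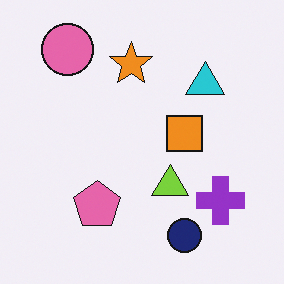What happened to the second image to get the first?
The transformation is: slightly oversaturated.

All colors are more vivid — a global saturation change.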